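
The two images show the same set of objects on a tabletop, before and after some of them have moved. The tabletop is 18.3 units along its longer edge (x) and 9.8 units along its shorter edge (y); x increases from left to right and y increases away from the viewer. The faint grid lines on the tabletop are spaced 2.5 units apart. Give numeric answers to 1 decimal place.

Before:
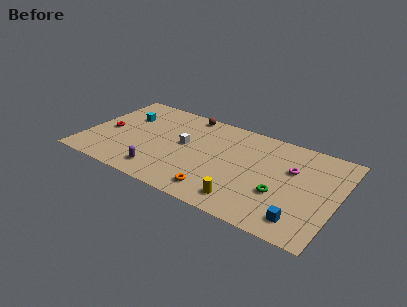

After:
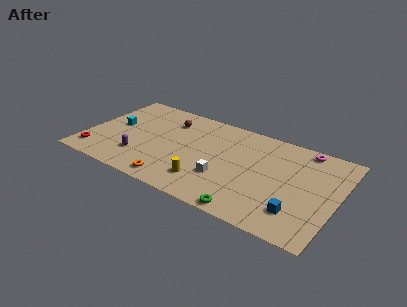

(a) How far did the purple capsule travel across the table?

1.9

The purple capsule was near (5.9, 1.7) before and (4.2, 2.6) after, so it travelled √(1.7² + 0.9²) ≈ 1.9 units.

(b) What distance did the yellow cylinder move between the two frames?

3.0

The yellow cylinder moved from about (12.1, 1.6) to (9.2, 2.2), a distance of √(2.9² + 0.6²) ≈ 3.0.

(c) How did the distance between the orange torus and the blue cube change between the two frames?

+2.9

Before: roughly 6.0 units apart; after: 8.9. That's 2.9 units further apart.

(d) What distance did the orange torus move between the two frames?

3.1

The orange torus was near (10.1, 1.6) before and (7.0, 1.2) after, so it travelled √(3.1² + 0.4²) ≈ 3.1 units.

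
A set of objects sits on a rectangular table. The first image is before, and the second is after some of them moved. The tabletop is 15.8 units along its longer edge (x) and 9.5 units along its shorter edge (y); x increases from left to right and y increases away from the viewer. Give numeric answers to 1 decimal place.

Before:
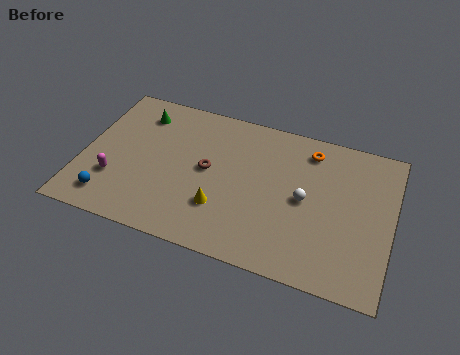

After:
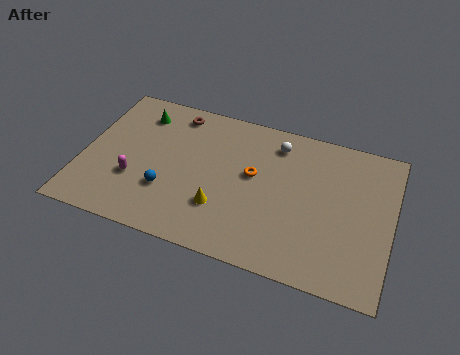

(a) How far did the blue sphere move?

3.1

The blue sphere moved from about (1.7, 1.6) to (4.5, 3.0), a distance of √(2.8² + 1.4²) ≈ 3.1.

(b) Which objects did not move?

the yellow cone and the green cone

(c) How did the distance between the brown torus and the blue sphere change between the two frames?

-0.6

Before: roughly 5.8 units apart; after: 5.2. That's 0.6 units closer together.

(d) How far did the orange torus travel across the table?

3.7

The orange torus was near (11.4, 7.9) before and (8.7, 5.4) after, so it travelled √(2.7² + 2.5²) ≈ 3.7 units.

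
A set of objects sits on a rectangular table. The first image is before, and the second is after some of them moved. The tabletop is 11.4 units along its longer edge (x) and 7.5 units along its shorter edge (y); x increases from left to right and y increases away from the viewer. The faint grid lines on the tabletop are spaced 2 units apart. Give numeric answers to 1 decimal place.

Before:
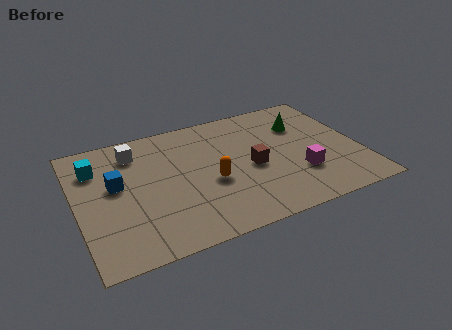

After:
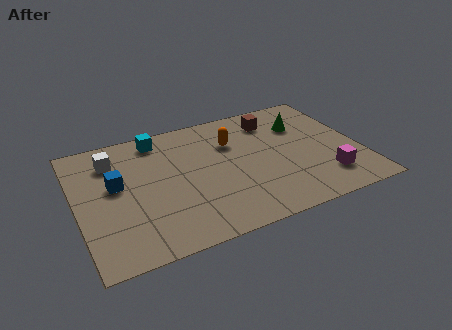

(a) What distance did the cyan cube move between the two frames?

2.8

From (0.9, 5.6) to (3.5, 6.5), the cyan cube covered √(2.6² + 0.9²) ≈ 2.8 units.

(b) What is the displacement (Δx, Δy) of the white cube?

(-0.9, -0.2)

The white cube was at about (2.5, 6.0) and moved to about (1.6, 5.8).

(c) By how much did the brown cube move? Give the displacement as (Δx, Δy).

(1.2, 2.6)

From the two frames, the brown cube sits at roughly (7.0, 3.4) before and (8.2, 6.0) after.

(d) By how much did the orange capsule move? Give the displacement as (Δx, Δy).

(1.1, 2.1)

The orange capsule was at about (5.3, 3.1) and moved to about (6.4, 5.2).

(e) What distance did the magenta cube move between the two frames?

1.2

The magenta cube moved from about (8.8, 2.3) to (9.8, 1.7), a distance of √(1.0² + 0.6²) ≈ 1.2.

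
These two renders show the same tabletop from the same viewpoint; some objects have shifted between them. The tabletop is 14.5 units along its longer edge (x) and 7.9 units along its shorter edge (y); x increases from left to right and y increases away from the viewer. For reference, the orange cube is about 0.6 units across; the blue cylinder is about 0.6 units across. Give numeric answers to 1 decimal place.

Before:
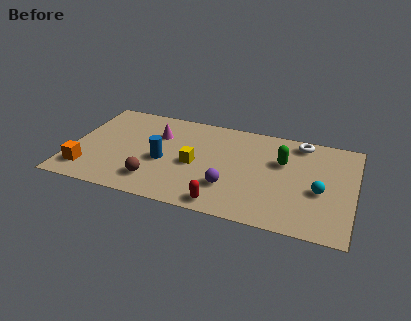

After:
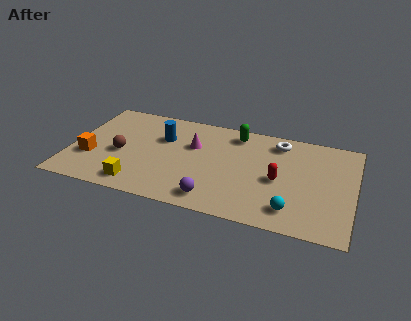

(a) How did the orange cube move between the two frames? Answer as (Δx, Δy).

(0.1, 1.1)

From the two frames, the orange cube sits at roughly (1.0, 1.6) before and (1.1, 2.7) after.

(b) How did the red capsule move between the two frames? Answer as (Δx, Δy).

(2.6, 2.7)

From the two frames, the red capsule sits at roughly (8.1, 0.9) before and (10.7, 3.6) after.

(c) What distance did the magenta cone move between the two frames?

1.9

The magenta cone was near (4.3, 5.5) before and (6.2, 5.1) after, so it travelled √(1.9² + 0.4²) ≈ 1.9 units.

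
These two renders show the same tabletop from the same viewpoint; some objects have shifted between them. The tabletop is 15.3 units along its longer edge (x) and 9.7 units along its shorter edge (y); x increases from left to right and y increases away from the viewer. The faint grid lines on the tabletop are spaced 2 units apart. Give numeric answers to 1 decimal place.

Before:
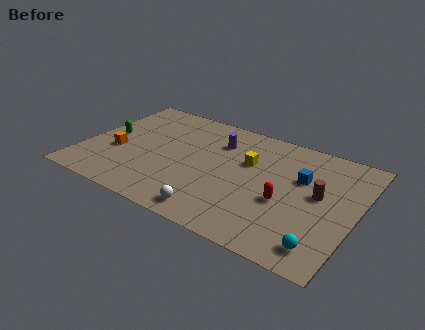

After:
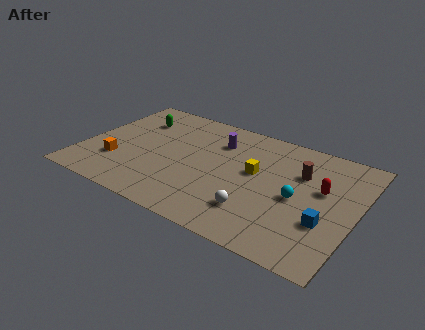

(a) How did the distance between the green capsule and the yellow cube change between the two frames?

-0.6

They were about 8.0 units apart before and 7.4 after — 0.6 units closer together.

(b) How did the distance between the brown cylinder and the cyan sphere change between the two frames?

-1.8

The distance was about 3.9 in the first image and 2.1 in the second, so they moved 1.8 units closer together.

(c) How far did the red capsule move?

2.6

The red capsule moved from about (11.5, 3.9) to (13.3, 5.8), a distance of √(1.8² + 1.9²) ≈ 2.6.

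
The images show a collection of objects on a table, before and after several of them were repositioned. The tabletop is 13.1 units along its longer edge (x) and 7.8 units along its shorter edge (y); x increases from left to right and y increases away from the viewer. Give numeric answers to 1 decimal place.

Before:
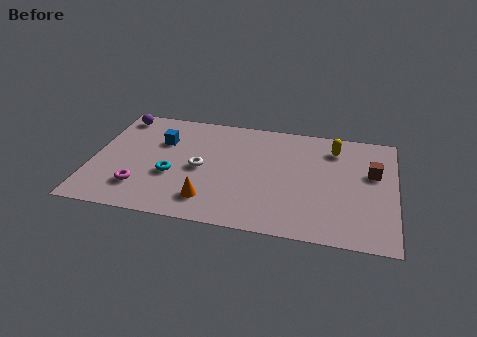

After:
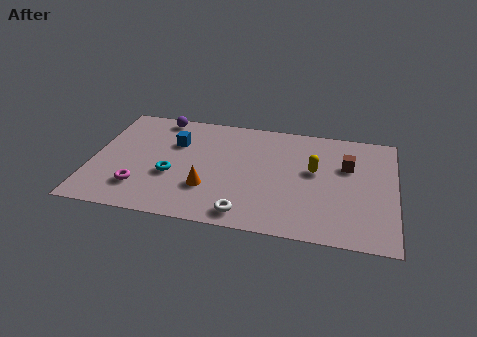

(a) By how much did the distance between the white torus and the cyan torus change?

+2.5

The distance was about 1.4 in the first image and 3.9 in the second, so they moved 2.5 units further apart.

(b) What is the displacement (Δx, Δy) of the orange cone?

(-0.1, 0.8)

From the two frames, the orange cone sits at roughly (5.2, 1.6) before and (5.1, 2.4) after.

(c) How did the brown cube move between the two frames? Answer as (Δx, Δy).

(-1.1, 0.3)

From the two frames, the brown cube sits at roughly (12.1, 4.8) before and (11.0, 5.1) after.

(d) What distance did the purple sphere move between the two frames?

1.8

From (0.9, 6.8) to (2.7, 7.0), the purple sphere covered √(1.8² + 0.2²) ≈ 1.8 units.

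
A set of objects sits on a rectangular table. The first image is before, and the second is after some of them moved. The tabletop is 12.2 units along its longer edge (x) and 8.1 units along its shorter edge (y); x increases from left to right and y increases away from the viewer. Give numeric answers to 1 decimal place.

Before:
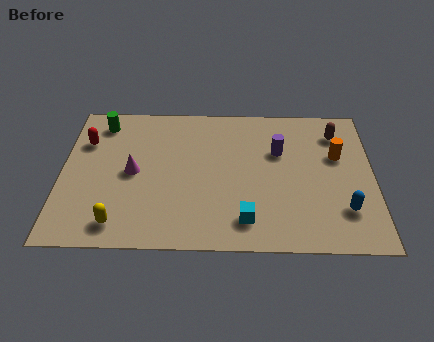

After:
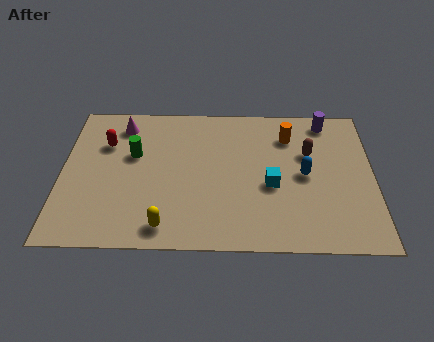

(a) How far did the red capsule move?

0.8

The red capsule moved from about (0.9, 5.7) to (1.7, 5.6), a distance of √(0.8² + 0.1²) ≈ 0.8.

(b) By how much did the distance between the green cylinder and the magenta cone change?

-1.3

Before: roughly 3.1 units apart; after: 1.8. That's 1.3 units closer together.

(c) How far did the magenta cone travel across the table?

2.7

The magenta cone moved from about (2.8, 4.0) to (2.3, 6.7), a distance of √(0.5² + 2.7²) ≈ 2.7.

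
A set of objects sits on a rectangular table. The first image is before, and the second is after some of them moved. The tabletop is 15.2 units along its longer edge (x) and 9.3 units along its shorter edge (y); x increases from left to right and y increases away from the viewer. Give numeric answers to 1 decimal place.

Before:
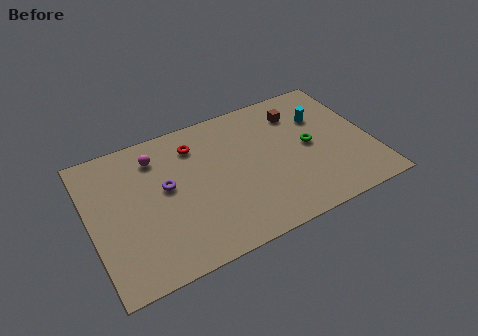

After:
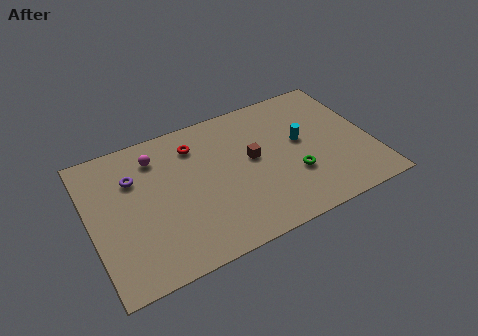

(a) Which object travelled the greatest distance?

the brown cube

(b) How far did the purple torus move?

2.1

The purple torus moved from about (4.1, 5.2) to (2.5, 6.5), a distance of √(1.6² + 1.3²) ≈ 2.1.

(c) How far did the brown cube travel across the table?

3.5

From (11.6, 7.2) to (8.8, 5.1), the brown cube covered √(2.8² + 2.1²) ≈ 3.5 units.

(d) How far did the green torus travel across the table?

1.9

The green torus was near (11.9, 4.7) before and (10.8, 3.1) after, so it travelled √(1.1² + 1.6²) ≈ 1.9 units.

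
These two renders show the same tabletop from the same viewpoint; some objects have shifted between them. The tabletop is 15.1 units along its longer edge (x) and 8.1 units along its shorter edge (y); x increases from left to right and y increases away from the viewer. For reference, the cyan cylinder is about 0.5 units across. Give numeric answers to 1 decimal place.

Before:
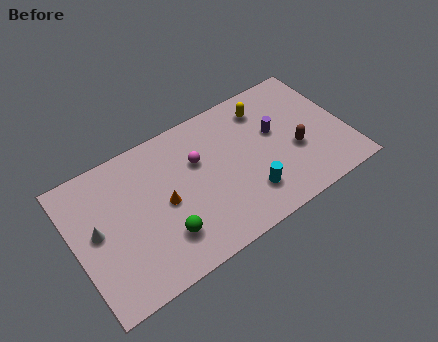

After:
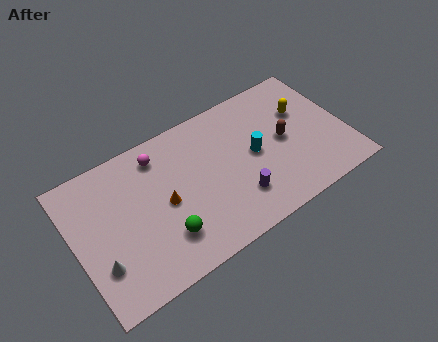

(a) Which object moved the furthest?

the purple cylinder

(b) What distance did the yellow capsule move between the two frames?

2.3

From (11.0, 6.5) to (13.0, 5.3), the yellow capsule covered √(2.0² + 1.2²) ≈ 2.3 units.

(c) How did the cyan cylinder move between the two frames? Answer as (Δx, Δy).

(0.7, 2.1)

The cyan cylinder started near (9.3, 2.0) and ended near (10.0, 4.1).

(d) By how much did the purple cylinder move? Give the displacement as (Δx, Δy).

(-2.6, -2.7)

From the two frames, the purple cylinder sits at roughly (11.3, 4.8) before and (8.7, 2.1) after.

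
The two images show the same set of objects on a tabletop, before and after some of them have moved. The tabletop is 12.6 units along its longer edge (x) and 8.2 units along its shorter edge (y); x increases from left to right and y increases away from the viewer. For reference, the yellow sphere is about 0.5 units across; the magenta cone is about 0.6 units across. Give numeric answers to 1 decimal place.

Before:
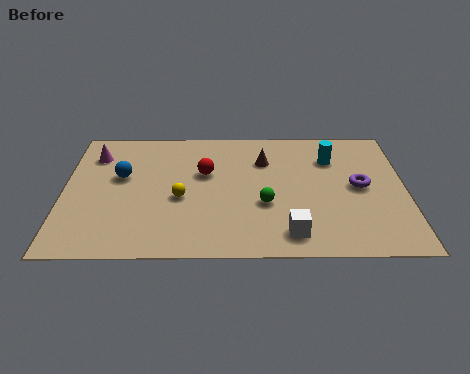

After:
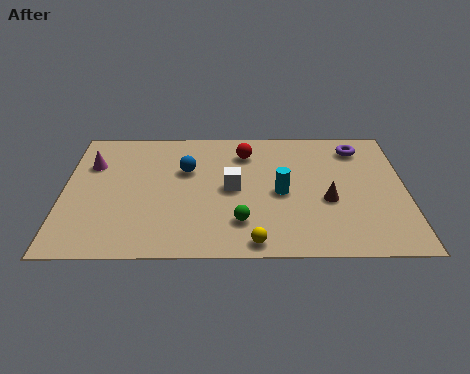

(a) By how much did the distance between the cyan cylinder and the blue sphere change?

-4.1

They were about 7.9 units apart before and 3.8 after — 4.1 units closer together.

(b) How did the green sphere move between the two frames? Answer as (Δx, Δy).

(-0.9, -1.1)

The green sphere started near (7.4, 3.1) and ended near (6.5, 2.0).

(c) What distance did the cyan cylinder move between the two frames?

2.9

From (9.9, 6.0) to (8.0, 3.8), the cyan cylinder covered √(1.9² + 2.2²) ≈ 2.9 units.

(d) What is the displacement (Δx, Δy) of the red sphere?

(1.5, 1.3)

From the two frames, the red sphere sits at roughly (5.2, 5.1) before and (6.7, 6.4) after.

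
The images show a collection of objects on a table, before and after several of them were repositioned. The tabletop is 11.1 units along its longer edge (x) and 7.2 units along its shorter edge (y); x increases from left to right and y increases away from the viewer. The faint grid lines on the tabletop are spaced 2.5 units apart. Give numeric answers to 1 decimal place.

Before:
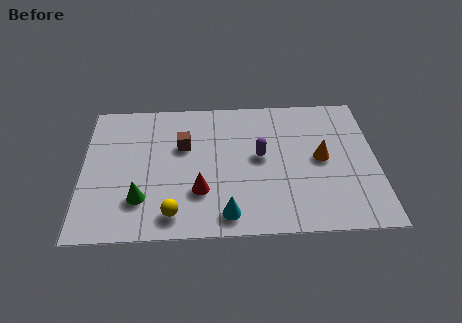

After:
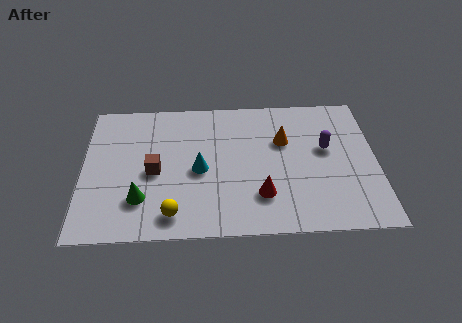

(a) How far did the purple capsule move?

2.5

From (6.7, 3.9) to (9.2, 4.2), the purple capsule covered √(2.5² + 0.3²) ≈ 2.5 units.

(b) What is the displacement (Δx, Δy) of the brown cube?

(-1.1, -1.3)

The brown cube started near (3.8, 4.6) and ended near (2.7, 3.3).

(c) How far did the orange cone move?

1.7

From (9.0, 3.7) to (7.6, 4.7), the orange cone covered √(1.4² + 1.0²) ≈ 1.7 units.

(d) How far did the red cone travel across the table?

2.3

The red cone moved from about (4.4, 2.2) to (6.7, 1.9), a distance of √(2.3² + 0.3²) ≈ 2.3.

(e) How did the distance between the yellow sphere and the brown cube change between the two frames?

-1.2

They were about 3.5 units apart before and 2.3 after — 1.2 units closer together.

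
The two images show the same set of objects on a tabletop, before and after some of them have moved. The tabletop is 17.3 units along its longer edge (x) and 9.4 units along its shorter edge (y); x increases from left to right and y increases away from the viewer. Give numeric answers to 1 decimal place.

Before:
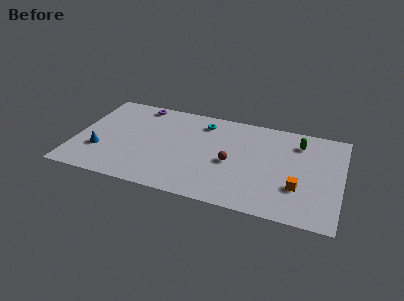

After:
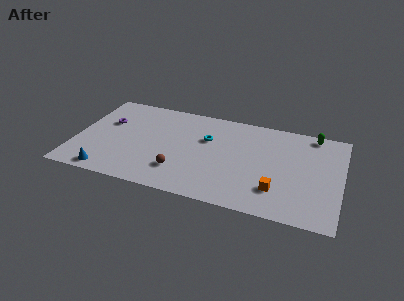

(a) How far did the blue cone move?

2.1

The blue cone was near (1.7, 3.0) before and (2.4, 1.0) after, so it travelled √(0.7² + 2.0²) ≈ 2.1 units.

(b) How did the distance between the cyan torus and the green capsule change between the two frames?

+0.9

The distance was about 6.3 in the first image and 7.2 in the second, so they moved 0.9 units further apart.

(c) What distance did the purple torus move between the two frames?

3.1

From (3.8, 8.4) to (1.9, 6.0), the purple torus covered √(1.9² + 2.4²) ≈ 3.1 units.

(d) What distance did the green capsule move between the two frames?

1.4

From (14.4, 7.4) to (15.3, 8.5), the green capsule covered √(0.9² + 1.1²) ≈ 1.4 units.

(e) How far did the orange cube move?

1.4

The orange cube was near (14.6, 3.0) before and (13.3, 2.4) after, so it travelled √(1.3² + 0.6²) ≈ 1.4 units.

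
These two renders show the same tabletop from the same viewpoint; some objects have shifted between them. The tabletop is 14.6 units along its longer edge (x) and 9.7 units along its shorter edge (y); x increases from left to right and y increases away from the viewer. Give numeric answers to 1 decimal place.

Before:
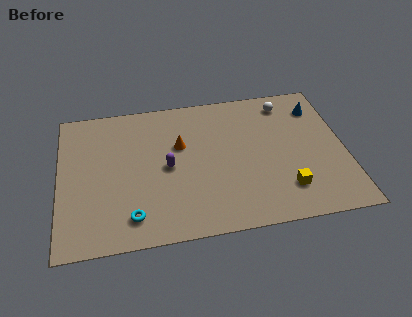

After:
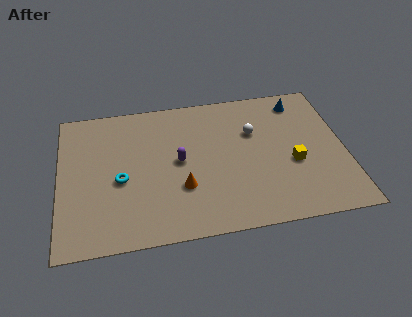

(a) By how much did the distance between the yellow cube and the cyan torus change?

+1.0

The distance was about 7.8 in the first image and 8.8 in the second, so they moved 1.0 units further apart.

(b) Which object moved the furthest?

the orange cone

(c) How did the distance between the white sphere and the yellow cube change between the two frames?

-2.9

They were about 6.0 units apart before and 3.1 after — 2.9 units closer together.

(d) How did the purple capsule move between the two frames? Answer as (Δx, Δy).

(0.6, 0.3)

From the two frames, the purple capsule sits at roughly (5.5, 4.7) before and (6.1, 5.0) after.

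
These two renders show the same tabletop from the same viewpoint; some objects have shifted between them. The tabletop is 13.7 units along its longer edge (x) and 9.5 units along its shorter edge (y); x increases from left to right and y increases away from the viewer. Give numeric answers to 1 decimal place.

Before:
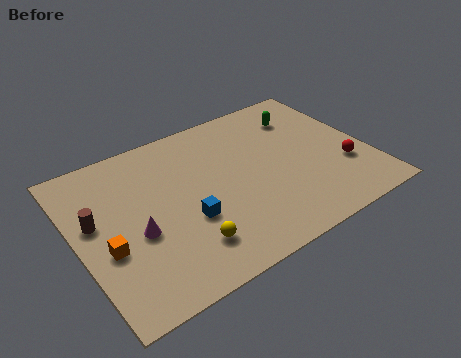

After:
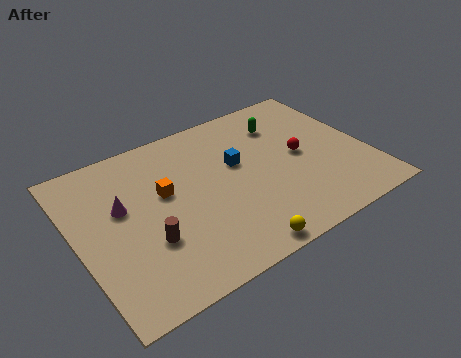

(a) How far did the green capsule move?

1.0

The green capsule was near (11.2, 7.3) before and (10.2, 7.2) after, so it travelled √(1.0² + 0.1²) ≈ 1.0 units.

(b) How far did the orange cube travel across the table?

3.6

The orange cube moved from about (1.2, 3.7) to (4.2, 5.6), a distance of √(3.0² + 1.9²) ≈ 3.6.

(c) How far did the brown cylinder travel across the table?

3.1

The brown cylinder moved from about (0.9, 5.5) to (3.0, 3.2), a distance of √(2.1² + 2.3²) ≈ 3.1.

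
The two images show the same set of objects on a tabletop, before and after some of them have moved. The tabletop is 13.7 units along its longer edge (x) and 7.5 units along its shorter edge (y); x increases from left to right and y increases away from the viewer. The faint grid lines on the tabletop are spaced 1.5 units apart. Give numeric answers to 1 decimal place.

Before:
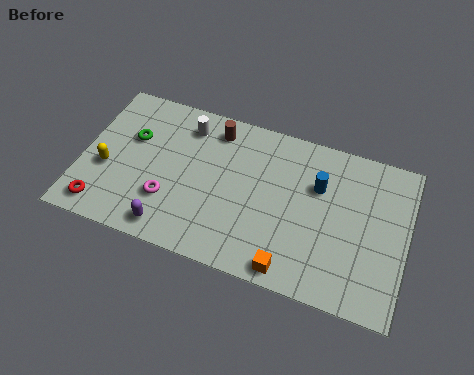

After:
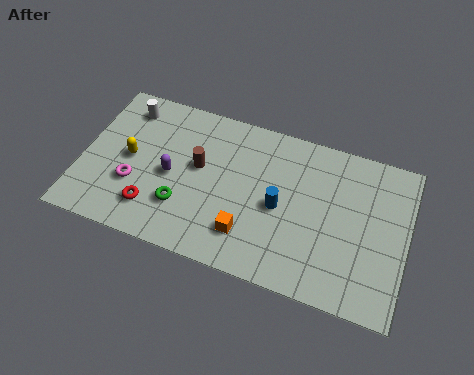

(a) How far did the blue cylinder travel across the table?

2.1

The blue cylinder was near (9.9, 5.0) before and (8.4, 3.5) after, so it travelled √(1.5² + 1.5²) ≈ 2.1 units.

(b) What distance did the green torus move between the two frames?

3.5

From (2.0, 4.8) to (4.4, 2.2), the green torus covered √(2.4² + 2.6²) ≈ 3.5 units.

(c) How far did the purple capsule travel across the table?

2.5

The purple capsule moved from about (4.0, 1.0) to (3.8, 3.5), a distance of √(0.2² + 2.5²) ≈ 2.5.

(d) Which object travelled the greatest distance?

the green torus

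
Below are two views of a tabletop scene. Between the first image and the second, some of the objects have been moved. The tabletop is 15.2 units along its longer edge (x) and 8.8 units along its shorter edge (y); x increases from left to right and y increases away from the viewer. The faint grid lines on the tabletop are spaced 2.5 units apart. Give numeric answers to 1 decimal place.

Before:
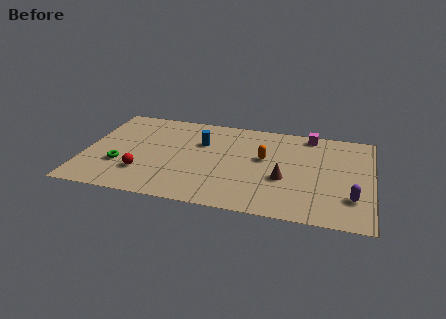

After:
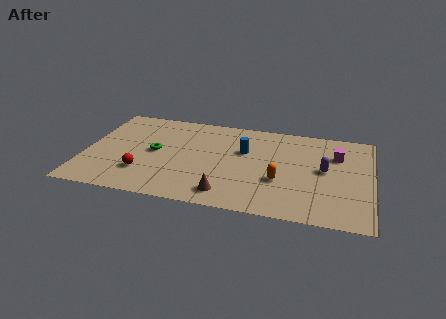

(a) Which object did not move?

the red sphere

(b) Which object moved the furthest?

the brown cone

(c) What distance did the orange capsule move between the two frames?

2.1

From (9.5, 5.1) to (10.4, 3.2), the orange capsule covered √(0.9² + 1.9²) ≈ 2.1 units.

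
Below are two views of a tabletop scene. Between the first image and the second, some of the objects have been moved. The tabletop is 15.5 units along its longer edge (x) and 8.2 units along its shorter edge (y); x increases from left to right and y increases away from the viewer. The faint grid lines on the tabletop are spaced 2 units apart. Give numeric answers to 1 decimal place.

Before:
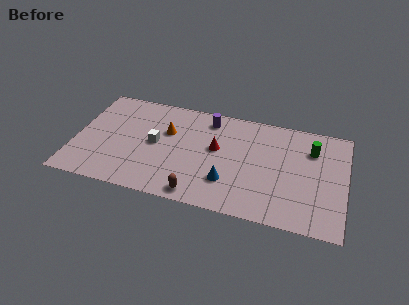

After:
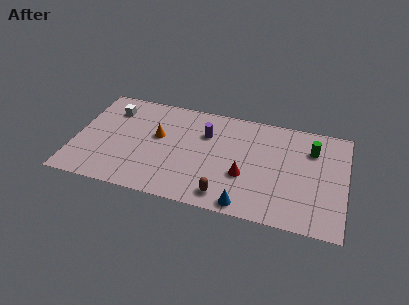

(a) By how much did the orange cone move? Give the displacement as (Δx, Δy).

(-0.5, -0.5)

The orange cone started near (5.2, 5.3) and ended near (4.7, 4.8).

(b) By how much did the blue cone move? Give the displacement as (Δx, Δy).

(1.1, -1.5)

From the two frames, the blue cone sits at roughly (8.9, 2.3) before and (10.0, 0.8) after.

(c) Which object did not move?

the green cylinder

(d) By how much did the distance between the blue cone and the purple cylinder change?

+0.7

Before: roughly 4.8 units apart; after: 5.5. That's 0.7 units further apart.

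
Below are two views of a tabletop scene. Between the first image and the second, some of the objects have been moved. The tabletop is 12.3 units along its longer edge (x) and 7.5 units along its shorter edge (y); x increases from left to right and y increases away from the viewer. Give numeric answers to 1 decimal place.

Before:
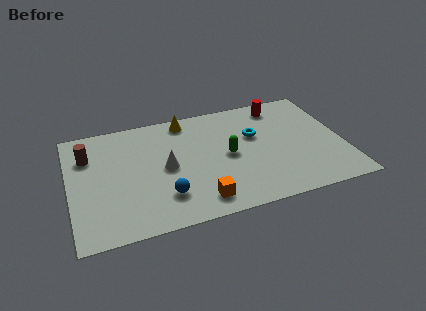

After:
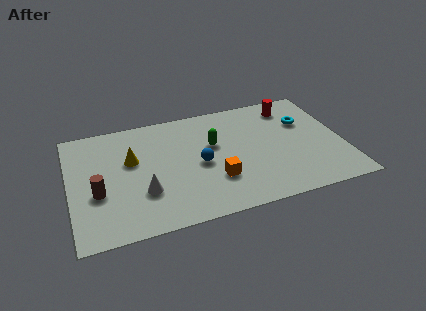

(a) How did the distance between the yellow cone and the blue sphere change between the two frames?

-1.7

They were about 4.9 units apart before and 3.2 after — 1.7 units closer together.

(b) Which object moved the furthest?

the yellow cone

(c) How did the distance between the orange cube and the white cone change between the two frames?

+0.4

They were about 2.8 units apart before and 3.2 after — 0.4 units further apart.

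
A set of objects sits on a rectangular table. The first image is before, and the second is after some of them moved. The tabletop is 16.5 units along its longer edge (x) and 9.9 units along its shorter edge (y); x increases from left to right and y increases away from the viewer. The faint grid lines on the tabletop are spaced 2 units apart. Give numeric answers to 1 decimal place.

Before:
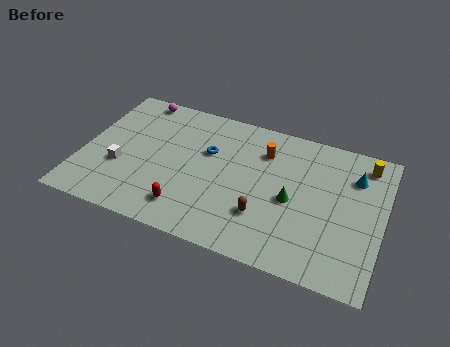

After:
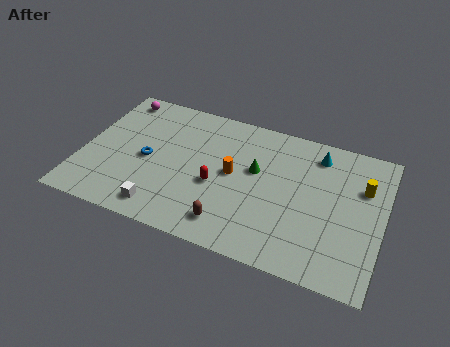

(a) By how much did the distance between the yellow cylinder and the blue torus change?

+3.1

The distance was about 8.8 in the first image and 11.9 in the second, so they moved 3.1 units further apart.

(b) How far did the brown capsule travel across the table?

2.1

The brown capsule was near (10.2, 2.9) before and (8.5, 1.7) after, so it travelled √(1.7² + 1.2²) ≈ 2.1 units.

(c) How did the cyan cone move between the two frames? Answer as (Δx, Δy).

(-2.1, 0.9)

From the two frames, the cyan cone sits at roughly (14.8, 7.3) before and (12.7, 8.2) after.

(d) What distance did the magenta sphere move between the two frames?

1.1

The magenta sphere moved from about (2.5, 9.0) to (1.4, 8.7), a distance of √(1.1² + 0.3²) ≈ 1.1.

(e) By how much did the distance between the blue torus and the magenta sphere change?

-0.4

They were about 5.1 units apart before and 4.7 after — 0.4 units closer together.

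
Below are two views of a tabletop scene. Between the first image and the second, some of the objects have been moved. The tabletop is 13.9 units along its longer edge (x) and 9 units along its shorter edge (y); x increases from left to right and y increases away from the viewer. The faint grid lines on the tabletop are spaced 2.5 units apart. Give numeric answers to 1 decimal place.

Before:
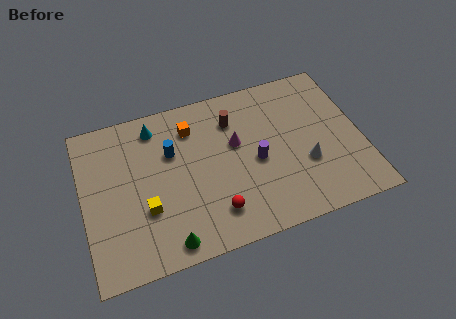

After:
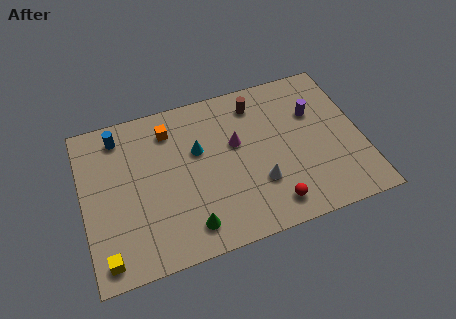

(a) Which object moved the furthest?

the purple cylinder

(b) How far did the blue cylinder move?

3.0

From (4.5, 5.9) to (2.0, 7.6), the blue cylinder covered √(2.5² + 1.7²) ≈ 3.0 units.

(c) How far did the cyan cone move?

2.8

The cyan cone moved from about (3.8, 7.6) to (5.8, 5.6), a distance of √(2.0² + 2.0²) ≈ 2.8.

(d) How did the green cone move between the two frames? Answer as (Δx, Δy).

(1.1, 0.5)

From the two frames, the green cone sits at roughly (3.9, 1.0) before and (5.0, 1.5) after.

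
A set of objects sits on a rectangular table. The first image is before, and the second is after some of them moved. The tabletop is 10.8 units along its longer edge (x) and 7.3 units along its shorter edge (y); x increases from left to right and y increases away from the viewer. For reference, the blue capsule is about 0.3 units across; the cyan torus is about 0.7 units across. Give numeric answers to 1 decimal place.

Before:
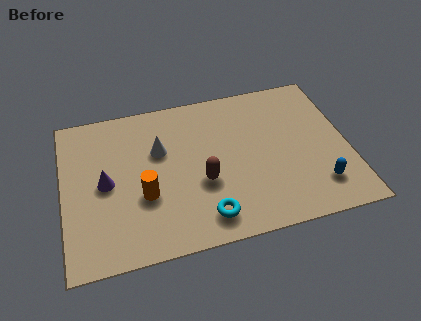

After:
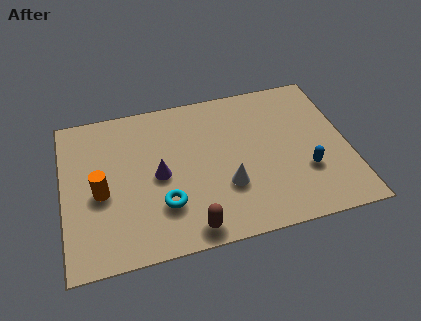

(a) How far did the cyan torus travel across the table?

1.7

The cyan torus moved from about (5.2, 1.2) to (3.7, 2.1), a distance of √(1.5² + 0.9²) ≈ 1.7.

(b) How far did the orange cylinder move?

1.7

The orange cylinder was near (3.0, 2.7) before and (1.4, 3.2) after, so it travelled √(1.6² + 0.5²) ≈ 1.7 units.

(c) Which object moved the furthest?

the white cone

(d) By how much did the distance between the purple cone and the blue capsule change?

-2.5

Before: roughly 8.1 units apart; after: 5.6. That's 2.5 units closer together.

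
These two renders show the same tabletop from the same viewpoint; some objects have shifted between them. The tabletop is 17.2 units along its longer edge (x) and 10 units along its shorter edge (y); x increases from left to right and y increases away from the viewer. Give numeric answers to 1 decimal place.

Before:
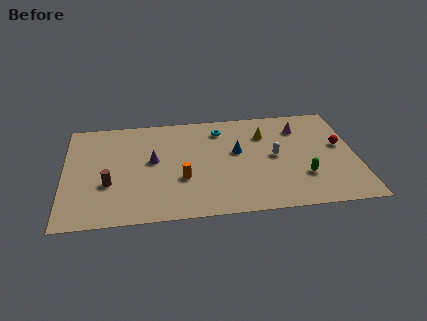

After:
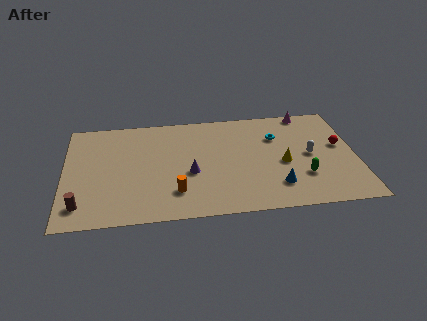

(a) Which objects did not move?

the red sphere and the green capsule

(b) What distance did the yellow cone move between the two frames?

3.1

The yellow cone was near (11.9, 7.3) before and (12.9, 4.4) after, so it travelled √(1.0² + 2.9²) ≈ 3.1 units.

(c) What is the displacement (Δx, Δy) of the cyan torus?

(3.3, -1.1)

From the two frames, the cyan torus sits at roughly (9.3, 8.1) before and (12.6, 7.0) after.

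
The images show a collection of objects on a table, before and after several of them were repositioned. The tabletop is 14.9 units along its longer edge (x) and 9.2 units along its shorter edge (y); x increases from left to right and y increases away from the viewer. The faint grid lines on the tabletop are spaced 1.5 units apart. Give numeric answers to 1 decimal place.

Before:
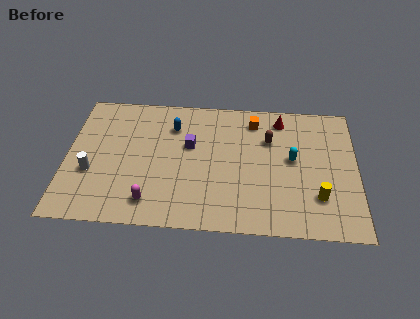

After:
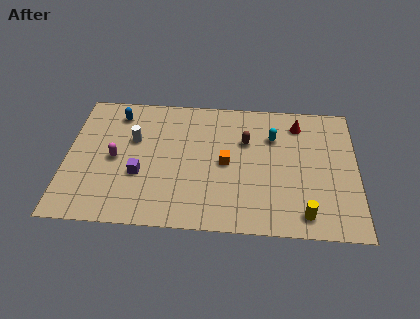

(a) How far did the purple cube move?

3.3

The purple cube moved from about (6.3, 5.6) to (3.8, 3.4), a distance of √(2.5² + 2.2²) ≈ 3.3.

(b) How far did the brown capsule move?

1.2

The brown capsule moved from about (10.4, 6.3) to (9.2, 6.1), a distance of √(1.2² + 0.2²) ≈ 1.2.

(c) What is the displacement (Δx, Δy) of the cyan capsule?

(-1.0, 1.5)

From the two frames, the cyan capsule sits at roughly (11.6, 5.0) before and (10.6, 6.5) after.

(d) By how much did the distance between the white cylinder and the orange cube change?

-4.3

The distance was about 9.3 in the first image and 5.0 in the second, so they moved 4.3 units closer together.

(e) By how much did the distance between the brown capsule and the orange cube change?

+0.4

Before: roughly 1.5 units apart; after: 1.9. That's 0.4 units further apart.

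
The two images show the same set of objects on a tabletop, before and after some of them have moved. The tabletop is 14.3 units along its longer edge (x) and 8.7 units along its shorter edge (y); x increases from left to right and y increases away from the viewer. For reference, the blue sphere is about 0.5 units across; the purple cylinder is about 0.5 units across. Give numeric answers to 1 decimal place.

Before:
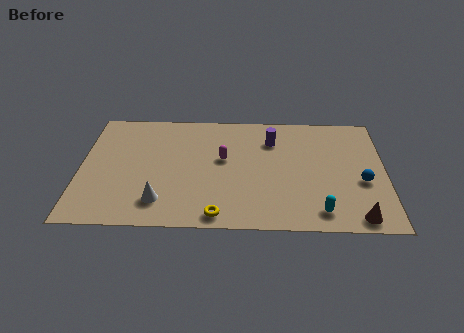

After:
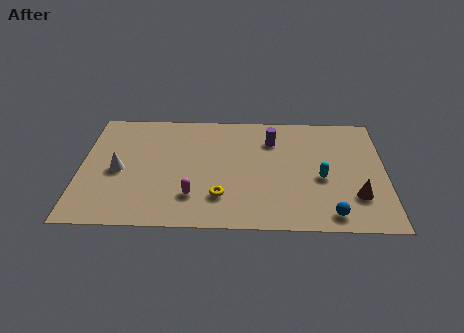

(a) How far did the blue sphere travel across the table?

2.8

From (13.2, 3.5) to (11.7, 1.1), the blue sphere covered √(1.5² + 2.4²) ≈ 2.8 units.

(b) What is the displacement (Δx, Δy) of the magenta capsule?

(-1.4, -2.8)

The magenta capsule started near (6.7, 5.0) and ended near (5.3, 2.2).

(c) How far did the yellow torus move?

1.3

From (6.5, 0.9) to (6.6, 2.2), the yellow torus covered √(0.1² + 1.3²) ≈ 1.3 units.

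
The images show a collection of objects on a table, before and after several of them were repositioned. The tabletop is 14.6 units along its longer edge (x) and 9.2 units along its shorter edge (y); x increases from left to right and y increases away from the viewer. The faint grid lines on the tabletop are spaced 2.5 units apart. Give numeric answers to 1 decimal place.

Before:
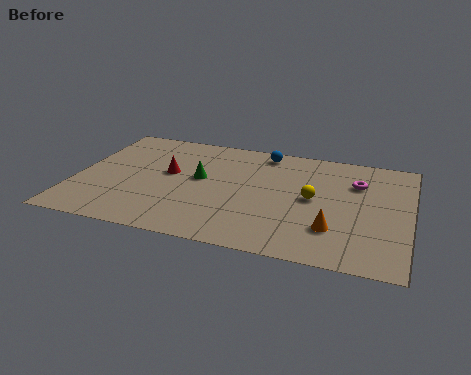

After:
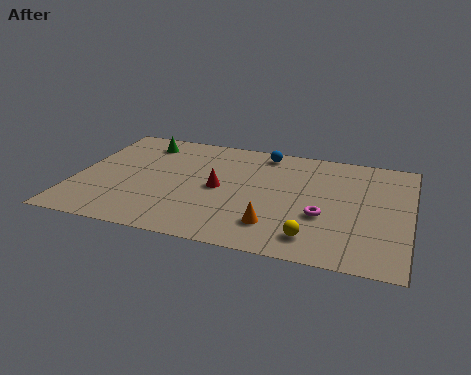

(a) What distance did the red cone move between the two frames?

2.4

From (4.0, 5.2) to (6.3, 4.5), the red cone covered √(2.3² + 0.7²) ≈ 2.4 units.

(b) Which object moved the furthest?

the green cone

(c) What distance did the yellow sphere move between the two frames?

3.1

From (10.4, 4.7) to (10.6, 1.6), the yellow sphere covered √(0.2² + 3.1²) ≈ 3.1 units.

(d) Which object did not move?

the blue sphere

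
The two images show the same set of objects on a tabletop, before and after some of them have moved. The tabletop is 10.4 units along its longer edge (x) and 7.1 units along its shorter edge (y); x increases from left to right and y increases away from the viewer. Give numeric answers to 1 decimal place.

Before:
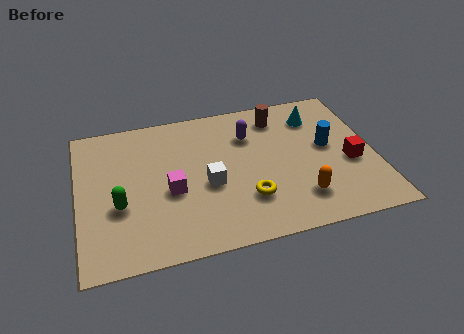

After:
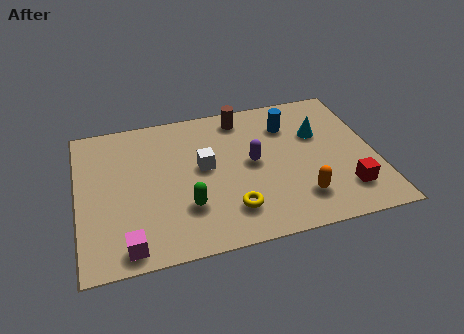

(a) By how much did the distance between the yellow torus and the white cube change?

+0.8

Before: roughly 1.6 units apart; after: 2.4. That's 0.8 units further apart.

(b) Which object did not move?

the orange capsule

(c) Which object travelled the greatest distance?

the magenta cube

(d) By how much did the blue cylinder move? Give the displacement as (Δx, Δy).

(-1.3, 1.4)

From the two frames, the blue cylinder sits at roughly (8.8, 3.9) before and (7.5, 5.3) after.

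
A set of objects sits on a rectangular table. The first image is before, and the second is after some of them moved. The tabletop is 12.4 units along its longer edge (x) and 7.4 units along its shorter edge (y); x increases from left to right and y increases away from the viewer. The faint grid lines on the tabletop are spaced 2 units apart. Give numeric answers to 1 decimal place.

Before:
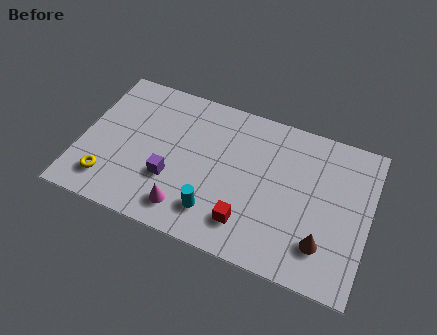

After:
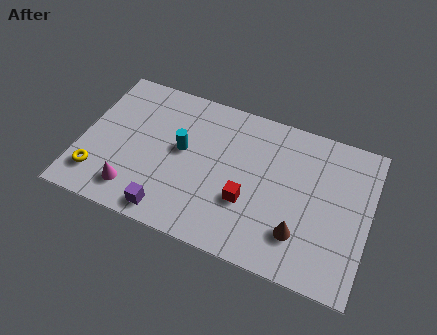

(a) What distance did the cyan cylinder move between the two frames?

3.0

From (6.0, 1.6) to (4.3, 4.1), the cyan cylinder covered √(1.7² + 2.5²) ≈ 3.0 units.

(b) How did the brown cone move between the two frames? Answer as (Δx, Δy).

(-1.0, 0.1)

From the two frames, the brown cone sits at roughly (10.6, 1.8) before and (9.6, 1.9) after.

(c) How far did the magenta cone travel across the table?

2.3

From (4.8, 1.3) to (2.5, 1.4), the magenta cone covered √(2.3² + 0.1²) ≈ 2.3 units.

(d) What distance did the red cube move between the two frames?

1.0

The red cube moved from about (7.4, 1.6) to (7.3, 2.6), a distance of √(0.1² + 1.0²) ≈ 1.0.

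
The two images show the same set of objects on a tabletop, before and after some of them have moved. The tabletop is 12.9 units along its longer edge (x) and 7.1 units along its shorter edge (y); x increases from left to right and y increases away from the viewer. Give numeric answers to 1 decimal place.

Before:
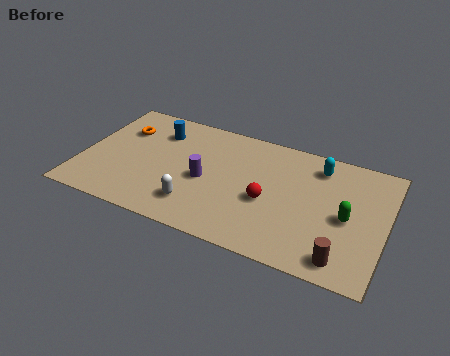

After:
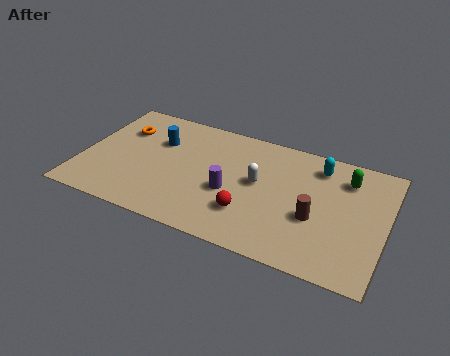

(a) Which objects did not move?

the cyan capsule and the orange torus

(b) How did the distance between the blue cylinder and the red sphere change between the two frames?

-0.5

Before: roughly 5.5 units apart; after: 5.0. That's 0.5 units closer together.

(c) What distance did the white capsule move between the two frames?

3.3

The white capsule moved from about (5.1, 1.6) to (7.5, 3.9), a distance of √(2.4² + 2.3²) ≈ 3.3.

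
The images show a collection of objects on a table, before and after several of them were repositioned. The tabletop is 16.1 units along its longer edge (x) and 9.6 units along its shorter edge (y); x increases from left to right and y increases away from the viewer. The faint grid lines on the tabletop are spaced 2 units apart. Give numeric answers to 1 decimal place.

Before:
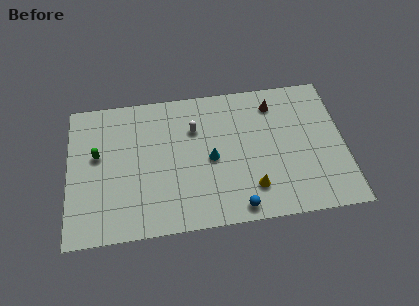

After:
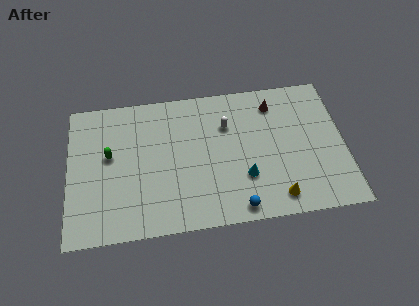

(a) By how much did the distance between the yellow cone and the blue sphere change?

+0.8

The distance was about 1.5 in the first image and 2.3 in the second, so they moved 0.8 units further apart.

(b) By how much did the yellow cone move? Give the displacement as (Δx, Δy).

(1.4, -0.8)

The yellow cone started near (10.6, 2.2) and ended near (12.0, 1.4).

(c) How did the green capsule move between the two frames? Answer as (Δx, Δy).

(0.7, -0.1)

The green capsule started near (1.7, 5.6) and ended near (2.4, 5.5).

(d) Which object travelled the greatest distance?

the cyan cone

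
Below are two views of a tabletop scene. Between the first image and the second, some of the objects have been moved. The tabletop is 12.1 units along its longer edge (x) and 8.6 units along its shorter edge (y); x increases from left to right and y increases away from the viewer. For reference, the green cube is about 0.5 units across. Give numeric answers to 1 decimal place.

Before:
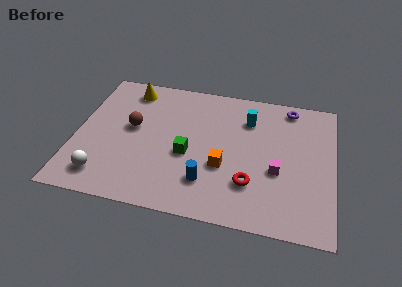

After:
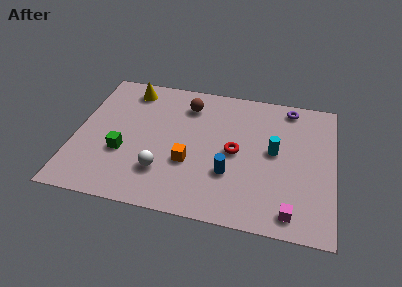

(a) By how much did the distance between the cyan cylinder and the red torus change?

-2.2

They were about 4.0 units apart before and 1.8 after — 2.2 units closer together.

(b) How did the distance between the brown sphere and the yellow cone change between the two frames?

+0.3

Before: roughly 2.5 units apart; after: 2.8. That's 0.3 units further apart.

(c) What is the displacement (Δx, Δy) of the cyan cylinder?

(1.3, -1.8)

From the two frames, the cyan cylinder sits at roughly (8.0, 6.4) before and (9.3, 4.6) after.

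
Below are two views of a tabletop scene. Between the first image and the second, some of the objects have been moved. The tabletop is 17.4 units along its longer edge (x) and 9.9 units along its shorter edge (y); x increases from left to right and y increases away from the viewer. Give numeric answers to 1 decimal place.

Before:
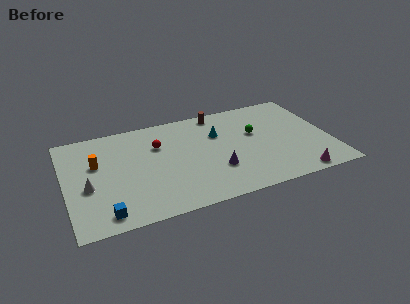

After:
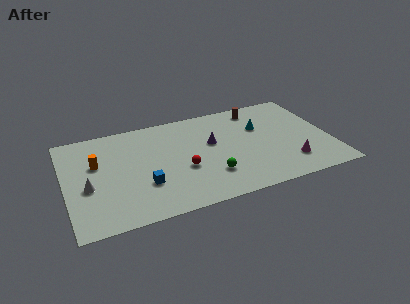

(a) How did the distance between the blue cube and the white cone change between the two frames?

+0.8

They were about 2.9 units apart before and 3.7 after — 0.8 units further apart.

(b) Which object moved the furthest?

the green sphere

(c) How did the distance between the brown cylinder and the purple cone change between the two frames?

-1.6

Before: roughly 5.8 units apart; after: 4.2. That's 1.6 units closer together.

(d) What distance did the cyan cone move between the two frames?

2.8

From (10.2, 6.7) to (13.0, 6.5), the cyan cone covered √(2.8² + 0.2²) ≈ 2.8 units.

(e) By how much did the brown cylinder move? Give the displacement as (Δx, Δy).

(2.6, -0.4)

From the two frames, the brown cylinder sits at roughly (10.4, 8.9) before and (13.0, 8.5) after.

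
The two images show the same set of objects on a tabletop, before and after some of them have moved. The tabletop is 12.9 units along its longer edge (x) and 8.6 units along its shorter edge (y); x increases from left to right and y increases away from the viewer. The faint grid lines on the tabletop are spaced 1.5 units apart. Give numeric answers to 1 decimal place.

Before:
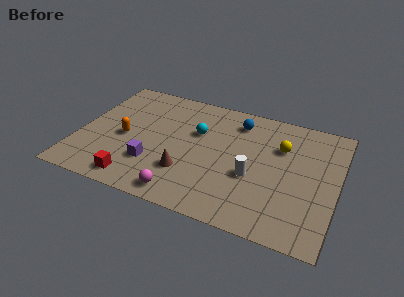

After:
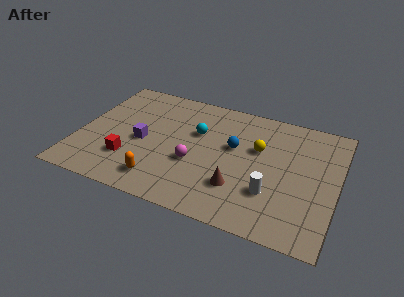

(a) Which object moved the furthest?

the orange capsule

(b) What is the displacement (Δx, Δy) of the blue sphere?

(0.0, -1.9)

From the two frames, the blue sphere sits at roughly (7.7, 7.0) before and (7.7, 5.1) after.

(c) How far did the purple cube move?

1.6

The purple cube moved from about (3.9, 2.5) to (3.2, 3.9), a distance of √(0.7² + 1.4²) ≈ 1.6.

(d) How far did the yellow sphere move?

1.2

From (10.0, 5.9) to (8.9, 5.4), the yellow sphere covered √(1.1² + 0.5²) ≈ 1.2 units.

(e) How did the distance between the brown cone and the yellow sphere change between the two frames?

-2.5

The distance was about 5.6 in the first image and 3.1 in the second, so they moved 2.5 units closer together.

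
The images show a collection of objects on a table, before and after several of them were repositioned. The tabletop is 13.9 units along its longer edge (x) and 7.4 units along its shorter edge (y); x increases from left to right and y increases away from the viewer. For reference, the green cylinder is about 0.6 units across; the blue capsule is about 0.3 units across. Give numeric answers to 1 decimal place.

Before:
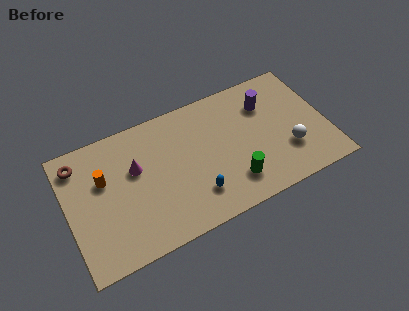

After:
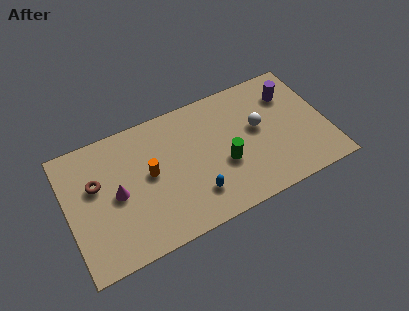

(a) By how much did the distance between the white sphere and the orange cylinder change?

-4.1

The distance was about 10.0 in the first image and 5.9 in the second, so they moved 4.1 units closer together.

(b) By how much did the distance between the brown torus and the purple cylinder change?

+0.5

The distance was about 10.1 in the first image and 10.6 in the second, so they moved 0.5 units further apart.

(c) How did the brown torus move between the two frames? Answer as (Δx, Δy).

(0.8, -1.5)

From the two frames, the brown torus sits at roughly (0.8, 6.1) before and (1.6, 4.6) after.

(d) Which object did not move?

the blue capsule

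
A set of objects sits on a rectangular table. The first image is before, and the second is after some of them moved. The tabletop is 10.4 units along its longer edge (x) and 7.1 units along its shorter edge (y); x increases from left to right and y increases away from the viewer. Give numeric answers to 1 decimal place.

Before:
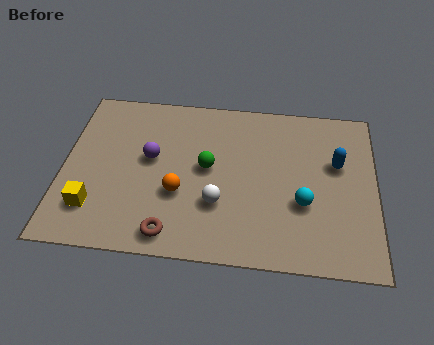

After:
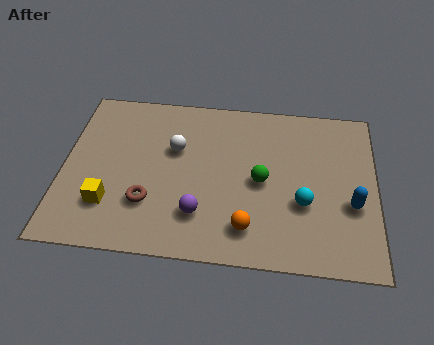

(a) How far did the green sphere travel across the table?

1.8

From (4.8, 3.8) to (6.6, 3.4), the green sphere covered √(1.8² + 0.4²) ≈ 1.8 units.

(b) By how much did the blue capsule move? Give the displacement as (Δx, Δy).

(0.5, -1.7)

From the two frames, the blue capsule sits at roughly (9.1, 4.4) before and (9.6, 2.7) after.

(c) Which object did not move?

the cyan sphere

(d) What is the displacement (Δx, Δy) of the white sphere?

(-1.5, 2.2)

The white sphere started near (5.2, 2.3) and ended near (3.7, 4.5).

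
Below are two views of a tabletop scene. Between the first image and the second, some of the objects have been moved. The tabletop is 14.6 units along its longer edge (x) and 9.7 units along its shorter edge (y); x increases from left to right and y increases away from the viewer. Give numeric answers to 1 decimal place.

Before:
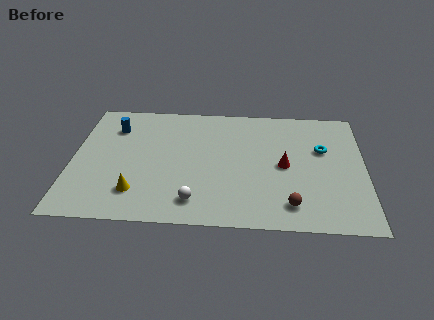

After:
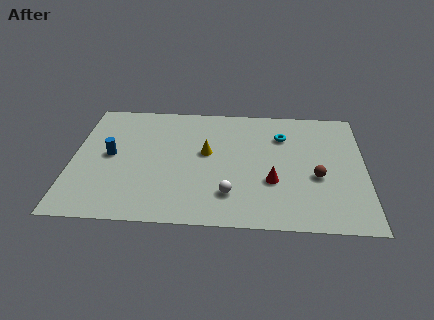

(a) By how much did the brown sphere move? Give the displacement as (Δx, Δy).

(1.3, 2.2)

The brown sphere was at about (10.9, 1.7) and moved to about (12.2, 3.9).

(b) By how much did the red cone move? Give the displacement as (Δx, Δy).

(-0.6, -1.3)

From the two frames, the red cone sits at roughly (10.6, 4.7) before and (10.0, 3.4) after.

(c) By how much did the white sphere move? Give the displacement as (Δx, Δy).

(1.7, 0.6)

From the two frames, the white sphere sits at roughly (6.2, 1.7) before and (7.9, 2.3) after.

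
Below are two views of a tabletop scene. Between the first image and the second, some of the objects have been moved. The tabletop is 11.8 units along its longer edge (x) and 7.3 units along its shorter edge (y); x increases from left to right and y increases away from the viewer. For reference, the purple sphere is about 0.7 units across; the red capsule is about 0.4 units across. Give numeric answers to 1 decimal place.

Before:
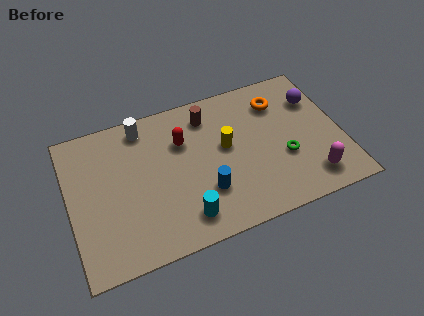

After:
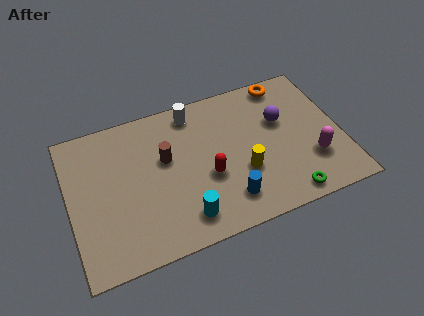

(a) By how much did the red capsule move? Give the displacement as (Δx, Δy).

(0.9, -2.1)

The red capsule was at about (5.0, 5.0) and moved to about (5.9, 2.9).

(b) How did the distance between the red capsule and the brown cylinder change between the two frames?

+0.8

They were about 1.5 units apart before and 2.3 after — 0.8 units further apart.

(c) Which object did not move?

the cyan cylinder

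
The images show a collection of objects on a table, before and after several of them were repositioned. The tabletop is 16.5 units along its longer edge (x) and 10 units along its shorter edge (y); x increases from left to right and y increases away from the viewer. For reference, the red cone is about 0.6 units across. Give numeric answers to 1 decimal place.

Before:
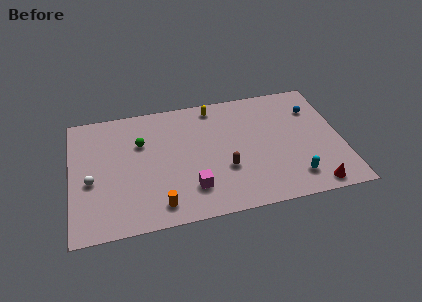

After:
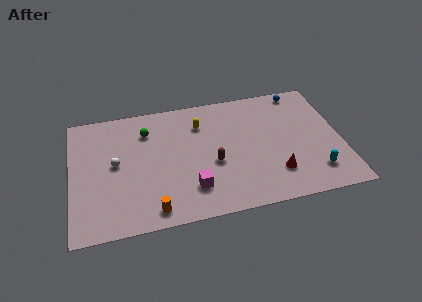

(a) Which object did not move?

the magenta cube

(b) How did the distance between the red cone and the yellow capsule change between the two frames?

-3.0

Before: roughly 9.6 units apart; after: 6.6. That's 3.0 units closer together.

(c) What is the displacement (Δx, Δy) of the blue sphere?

(-0.7, 1.7)

The blue sphere started near (15.0, 7.3) and ended near (14.3, 9.0).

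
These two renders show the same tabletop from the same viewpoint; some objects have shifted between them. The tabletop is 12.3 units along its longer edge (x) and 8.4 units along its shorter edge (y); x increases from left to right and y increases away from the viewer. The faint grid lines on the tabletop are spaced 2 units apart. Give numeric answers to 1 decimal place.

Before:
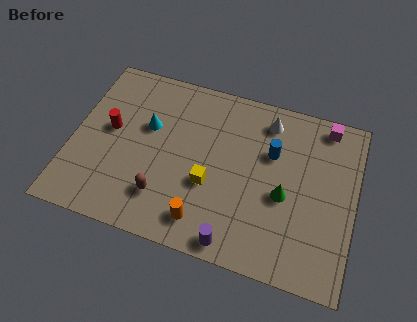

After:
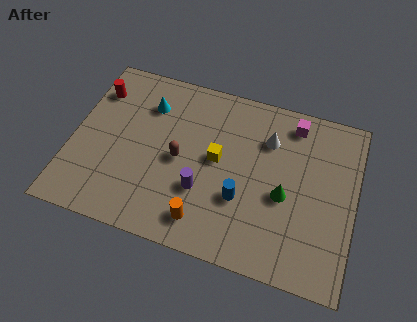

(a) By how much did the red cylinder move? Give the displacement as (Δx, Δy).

(-0.8, 1.8)

The red cylinder was at about (1.6, 4.6) and moved to about (0.8, 6.4).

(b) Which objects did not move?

the green cone and the orange cylinder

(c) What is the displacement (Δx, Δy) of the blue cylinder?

(-1.1, -2.6)

From the two frames, the blue cylinder sits at roughly (8.6, 5.5) before and (7.5, 2.9) after.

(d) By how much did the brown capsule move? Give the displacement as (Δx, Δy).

(0.5, 2.0)

From the two frames, the brown capsule sits at roughly (4.2, 2.0) before and (4.7, 4.0) after.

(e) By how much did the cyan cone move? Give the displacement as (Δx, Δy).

(-0.1, 1.1)

The cyan cone was at about (3.2, 5.2) and moved to about (3.1, 6.3).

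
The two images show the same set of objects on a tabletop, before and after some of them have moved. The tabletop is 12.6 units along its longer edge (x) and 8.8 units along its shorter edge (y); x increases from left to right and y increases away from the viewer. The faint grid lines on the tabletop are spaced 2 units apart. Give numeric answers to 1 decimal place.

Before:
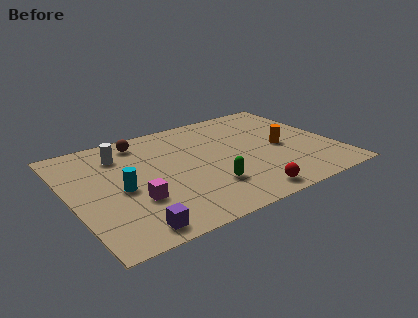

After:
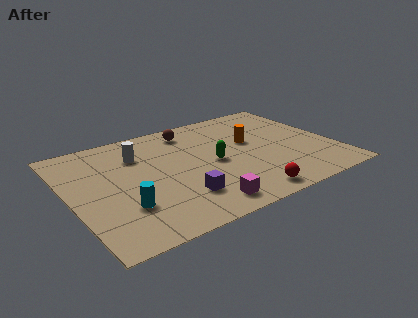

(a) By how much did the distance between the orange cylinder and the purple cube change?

-3.4

Before: roughly 8.4 units apart; after: 5.0. That's 3.4 units closer together.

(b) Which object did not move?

the red sphere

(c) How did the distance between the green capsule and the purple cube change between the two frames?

-1.3

They were about 4.1 units apart before and 2.8 after — 1.3 units closer together.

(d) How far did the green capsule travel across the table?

1.9

From (6.2, 2.4) to (6.8, 4.2), the green capsule covered √(0.6² + 1.8²) ≈ 1.9 units.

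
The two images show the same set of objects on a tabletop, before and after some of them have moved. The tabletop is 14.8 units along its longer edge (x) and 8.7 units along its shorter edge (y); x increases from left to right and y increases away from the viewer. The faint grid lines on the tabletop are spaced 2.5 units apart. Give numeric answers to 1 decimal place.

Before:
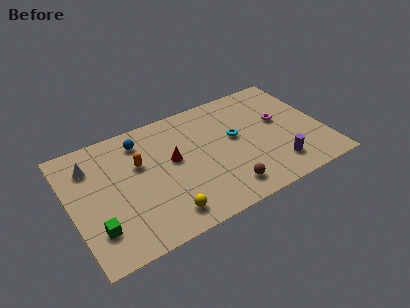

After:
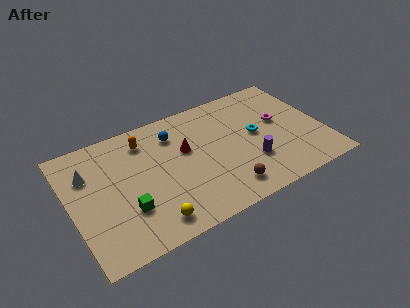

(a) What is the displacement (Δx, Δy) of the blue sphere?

(1.9, -0.4)

From the two frames, the blue sphere sits at roughly (4.4, 7.1) before and (6.3, 6.7) after.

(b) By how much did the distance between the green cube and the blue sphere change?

-0.7

The distance was about 5.9 in the first image and 5.2 in the second, so they moved 0.7 units closer together.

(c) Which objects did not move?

the magenta torus and the brown sphere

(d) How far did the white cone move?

0.5

The white cone moved from about (1.4, 6.6) to (1.2, 6.1), a distance of √(0.2² + 0.5²) ≈ 0.5.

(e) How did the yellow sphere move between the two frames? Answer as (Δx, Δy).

(-0.8, -0.1)

From the two frames, the yellow sphere sits at roughly (5.0, 1.4) before and (4.2, 1.3) after.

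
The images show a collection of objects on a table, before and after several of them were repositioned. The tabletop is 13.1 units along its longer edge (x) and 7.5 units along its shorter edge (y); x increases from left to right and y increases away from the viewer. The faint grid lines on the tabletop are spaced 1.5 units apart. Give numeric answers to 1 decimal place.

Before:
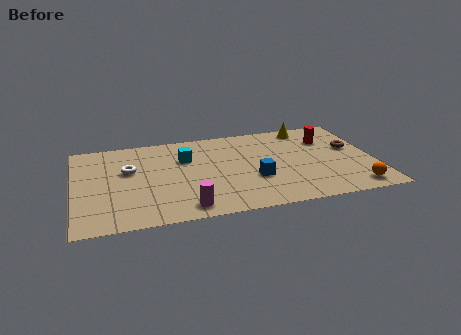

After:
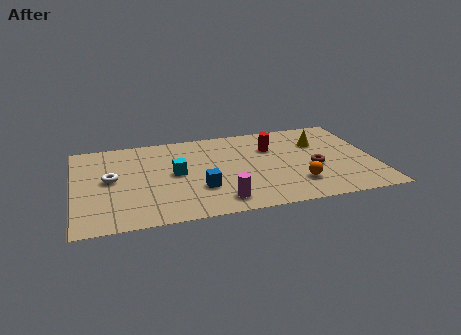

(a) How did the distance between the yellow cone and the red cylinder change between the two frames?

+0.7

The distance was about 1.4 in the first image and 2.1 in the second, so they moved 0.7 units further apart.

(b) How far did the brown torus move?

2.2

From (12.2, 4.4) to (10.4, 3.1), the brown torus covered √(1.8² + 1.3²) ≈ 2.2 units.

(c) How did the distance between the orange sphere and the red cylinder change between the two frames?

-1.1

They were about 4.5 units apart before and 3.4 after — 1.1 units closer together.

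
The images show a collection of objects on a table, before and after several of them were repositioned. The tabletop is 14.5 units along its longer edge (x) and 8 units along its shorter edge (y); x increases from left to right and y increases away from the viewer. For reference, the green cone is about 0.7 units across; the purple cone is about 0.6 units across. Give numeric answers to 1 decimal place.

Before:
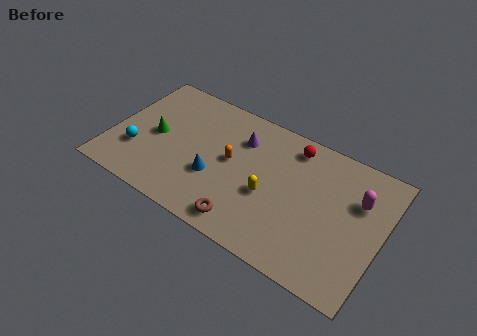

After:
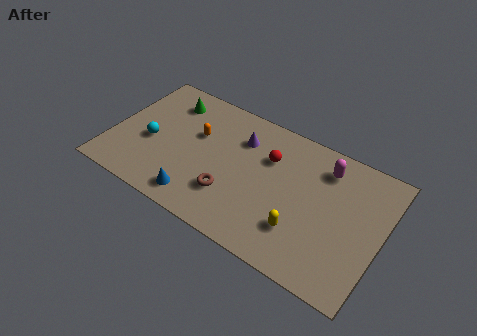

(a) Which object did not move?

the purple cone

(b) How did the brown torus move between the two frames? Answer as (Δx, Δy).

(-1.0, 1.2)

From the two frames, the brown torus sits at roughly (7.7, 1.1) before and (6.7, 2.3) after.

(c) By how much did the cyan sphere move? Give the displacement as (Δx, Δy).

(0.6, 0.9)

The cyan sphere started near (1.5, 2.5) and ended near (2.1, 3.4).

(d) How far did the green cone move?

2.5

The green cone moved from about (2.3, 3.9) to (2.6, 6.4), a distance of √(0.3² + 2.5²) ≈ 2.5.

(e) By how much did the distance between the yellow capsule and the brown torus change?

+1.4

The distance was about 2.4 in the first image and 3.8 in the second, so they moved 1.4 units further apart.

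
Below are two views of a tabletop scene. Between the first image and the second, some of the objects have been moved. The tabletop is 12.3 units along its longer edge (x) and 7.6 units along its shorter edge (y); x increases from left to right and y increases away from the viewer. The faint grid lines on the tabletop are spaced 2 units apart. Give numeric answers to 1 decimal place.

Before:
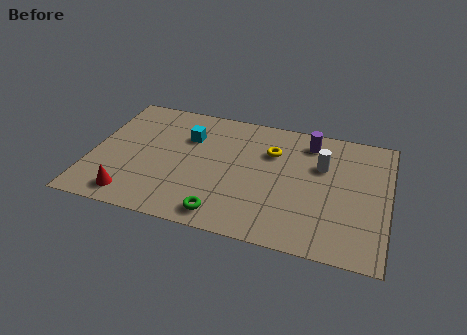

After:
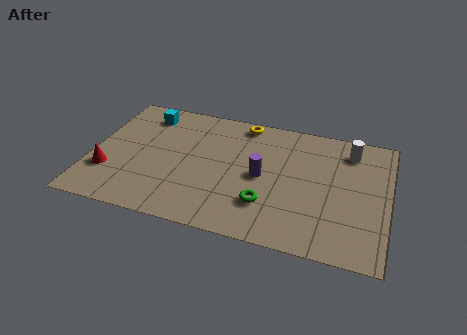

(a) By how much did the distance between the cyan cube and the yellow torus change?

+0.6

They were about 3.5 units apart before and 4.1 after — 0.6 units further apart.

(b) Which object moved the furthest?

the purple cylinder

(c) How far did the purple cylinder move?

3.2

From (8.9, 6.3) to (7.1, 3.7), the purple cylinder covered √(1.8² + 2.6²) ≈ 3.2 units.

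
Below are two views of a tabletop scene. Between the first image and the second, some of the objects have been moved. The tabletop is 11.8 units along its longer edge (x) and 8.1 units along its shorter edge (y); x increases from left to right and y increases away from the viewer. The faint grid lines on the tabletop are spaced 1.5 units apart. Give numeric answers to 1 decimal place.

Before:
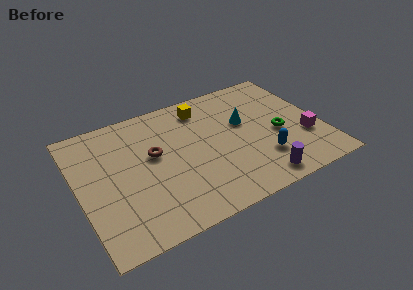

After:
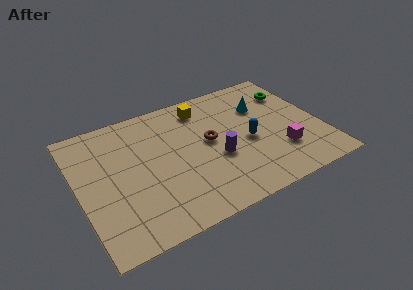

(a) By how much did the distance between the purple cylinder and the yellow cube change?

-2.5

They were about 6.0 units apart before and 3.5 after — 2.5 units closer together.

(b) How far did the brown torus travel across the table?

2.7

The brown torus was near (3.7, 4.7) before and (6.4, 4.4) after, so it travelled √(2.7² + 0.3²) ≈ 2.7 units.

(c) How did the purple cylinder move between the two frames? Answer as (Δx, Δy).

(-1.7, 2.2)

The purple cylinder was at about (8.3, 1.0) and moved to about (6.6, 3.2).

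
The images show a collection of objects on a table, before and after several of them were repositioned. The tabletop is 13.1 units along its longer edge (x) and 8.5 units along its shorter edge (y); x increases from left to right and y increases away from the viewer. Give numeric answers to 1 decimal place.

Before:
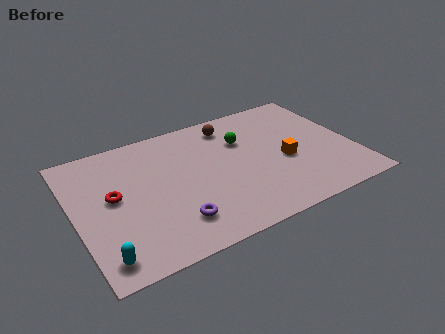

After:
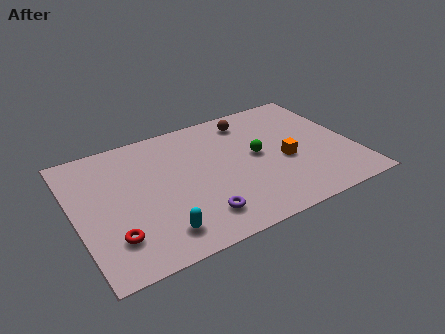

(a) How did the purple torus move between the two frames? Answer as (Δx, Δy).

(1.1, -0.2)

From the two frames, the purple torus sits at roughly (4.3, 1.9) before and (5.4, 1.7) after.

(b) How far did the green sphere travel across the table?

1.4

From (8.1, 5.8) to (8.6, 4.5), the green sphere covered √(0.5² + 1.3²) ≈ 1.4 units.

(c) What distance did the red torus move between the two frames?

2.5

From (1.8, 4.6) to (1.5, 2.1), the red torus covered √(0.3² + 2.5²) ≈ 2.5 units.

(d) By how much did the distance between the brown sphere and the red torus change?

+2.3

The distance was about 6.4 in the first image and 8.7 in the second, so they moved 2.3 units further apart.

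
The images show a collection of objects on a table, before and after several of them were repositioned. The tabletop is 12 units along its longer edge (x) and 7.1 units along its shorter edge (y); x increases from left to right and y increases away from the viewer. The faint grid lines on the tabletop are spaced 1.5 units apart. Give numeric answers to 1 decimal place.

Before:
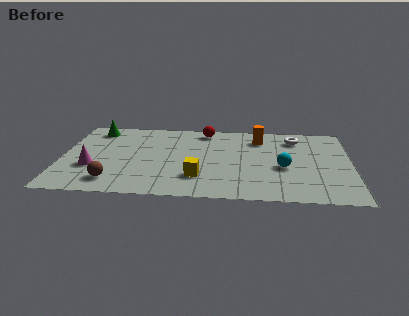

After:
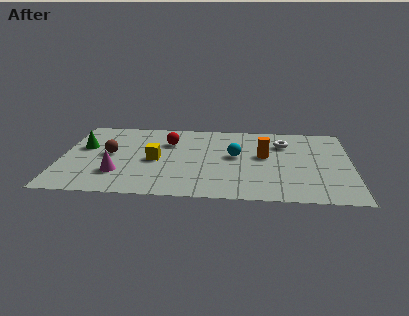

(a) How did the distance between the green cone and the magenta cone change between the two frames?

-0.8

Before: roughly 3.5 units apart; after: 2.7. That's 0.8 units closer together.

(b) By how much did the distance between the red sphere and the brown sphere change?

-3.4

The distance was about 6.1 in the first image and 2.7 in the second, so they moved 3.4 units closer together.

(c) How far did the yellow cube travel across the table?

2.3

From (5.7, 1.9) to (3.9, 3.3), the yellow cube covered √(1.8² + 1.4²) ≈ 2.3 units.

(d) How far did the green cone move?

1.7

The green cone moved from about (1.3, 6.0) to (0.9, 4.3), a distance of √(0.4² + 1.7²) ≈ 1.7.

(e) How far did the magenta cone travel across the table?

1.2

The magenta cone moved from about (1.3, 2.5) to (2.4, 2.0), a distance of √(1.1² + 0.5²) ≈ 1.2.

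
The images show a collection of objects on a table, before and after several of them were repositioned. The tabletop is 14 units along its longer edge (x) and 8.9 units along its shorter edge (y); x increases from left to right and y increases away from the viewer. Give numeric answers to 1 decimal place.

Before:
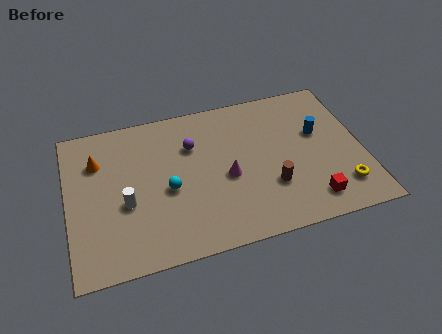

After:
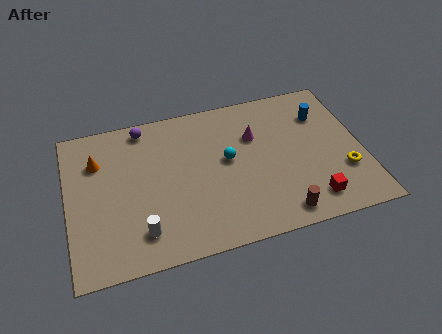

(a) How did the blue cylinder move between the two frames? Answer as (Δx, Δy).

(0.3, 1.1)

The blue cylinder was at about (12.0, 5.4) and moved to about (12.3, 6.5).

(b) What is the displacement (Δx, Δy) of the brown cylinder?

(0.3, -1.7)

The brown cylinder started near (9.5, 2.8) and ended near (9.8, 1.1).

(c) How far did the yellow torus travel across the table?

0.9

From (12.8, 1.9) to (13.0, 2.8), the yellow torus covered √(0.2² + 0.9²) ≈ 0.9 units.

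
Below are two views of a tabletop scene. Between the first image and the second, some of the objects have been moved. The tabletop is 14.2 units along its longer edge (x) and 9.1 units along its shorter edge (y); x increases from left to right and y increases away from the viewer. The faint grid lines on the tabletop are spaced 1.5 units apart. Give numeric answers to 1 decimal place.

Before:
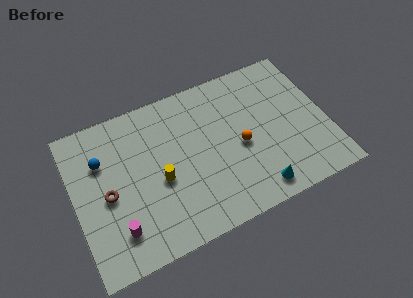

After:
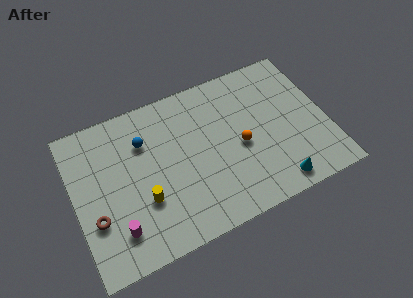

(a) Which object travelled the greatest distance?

the blue sphere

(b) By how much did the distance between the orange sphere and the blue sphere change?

-2.2

They were about 7.9 units apart before and 5.7 after — 2.2 units closer together.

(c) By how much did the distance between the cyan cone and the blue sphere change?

-0.9

Before: roughly 9.6 units apart; after: 8.7. That's 0.9 units closer together.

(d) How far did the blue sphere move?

2.4

From (1.7, 6.3) to (4.1, 6.5), the blue sphere covered √(2.4² + 0.2²) ≈ 2.4 units.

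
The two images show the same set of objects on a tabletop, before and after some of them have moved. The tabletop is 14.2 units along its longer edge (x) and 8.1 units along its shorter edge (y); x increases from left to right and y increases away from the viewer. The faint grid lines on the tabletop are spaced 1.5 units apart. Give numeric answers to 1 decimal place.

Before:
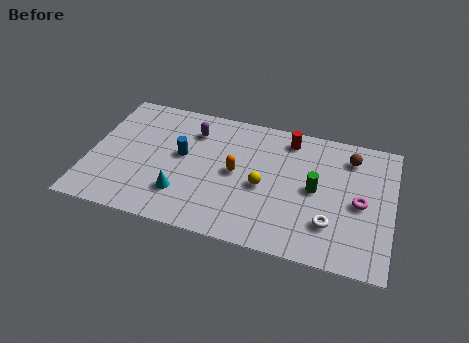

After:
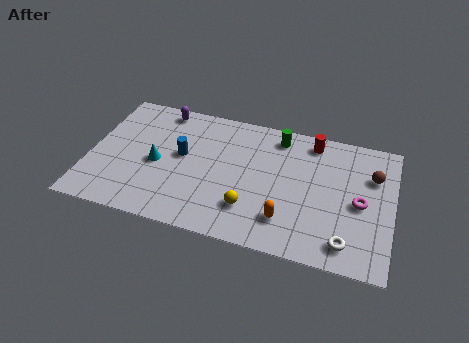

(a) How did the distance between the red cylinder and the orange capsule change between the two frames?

+1.6

Before: roughly 3.6 units apart; after: 5.2. That's 1.6 units further apart.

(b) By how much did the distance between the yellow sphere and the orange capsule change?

+0.3

They were about 1.4 units apart before and 1.7 after — 0.3 units further apart.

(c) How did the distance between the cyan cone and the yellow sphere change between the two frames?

+0.8

They were about 4.0 units apart before and 4.8 after — 0.8 units further apart.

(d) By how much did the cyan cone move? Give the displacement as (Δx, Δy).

(-1.3, 1.6)

The cyan cone was at about (4.5, 2.1) and moved to about (3.2, 3.7).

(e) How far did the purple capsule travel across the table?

1.9

From (4.7, 6.2) to (3.1, 7.2), the purple capsule covered √(1.6² + 1.0²) ≈ 1.9 units.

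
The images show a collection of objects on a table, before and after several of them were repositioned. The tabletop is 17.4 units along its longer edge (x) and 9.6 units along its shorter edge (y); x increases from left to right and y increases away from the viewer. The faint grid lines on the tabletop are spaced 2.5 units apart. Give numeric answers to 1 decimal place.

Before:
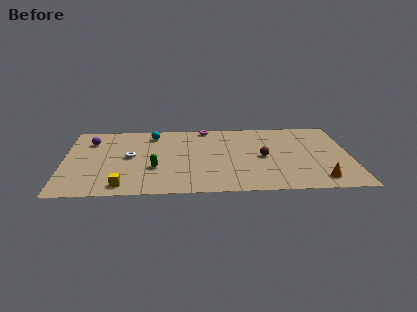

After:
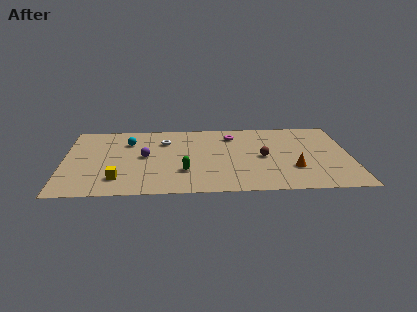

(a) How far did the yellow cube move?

0.9

From (3.6, 1.2) to (3.3, 2.1), the yellow cube covered √(0.3² + 0.9²) ≈ 0.9 units.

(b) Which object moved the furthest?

the purple sphere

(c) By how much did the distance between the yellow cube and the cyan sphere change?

-2.1

Before: roughly 7.0 units apart; after: 4.9. That's 2.1 units closer together.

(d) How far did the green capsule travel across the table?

1.9

The green capsule was near (5.5, 3.4) before and (7.3, 2.9) after, so it travelled √(1.8² + 0.5²) ≈ 1.9 units.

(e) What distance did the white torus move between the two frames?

2.9

From (4.0, 5.0) to (6.1, 7.0), the white torus covered √(2.1² + 2.0²) ≈ 2.9 units.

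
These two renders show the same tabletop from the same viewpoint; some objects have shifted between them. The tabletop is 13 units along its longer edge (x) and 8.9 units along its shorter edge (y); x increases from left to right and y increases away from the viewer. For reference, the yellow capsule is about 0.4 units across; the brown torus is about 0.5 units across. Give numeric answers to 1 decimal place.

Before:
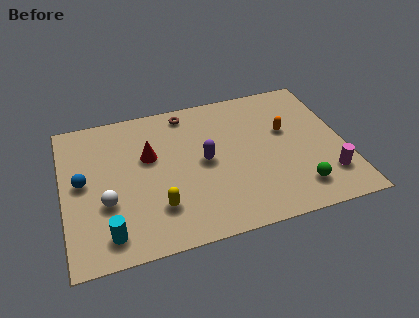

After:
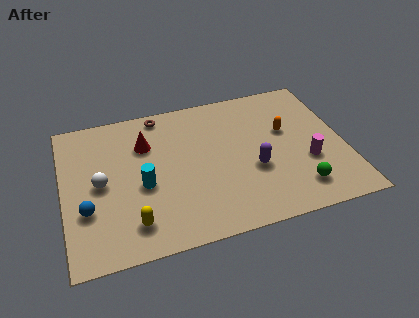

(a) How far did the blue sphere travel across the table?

1.7

The blue sphere moved from about (0.9, 4.7) to (1.0, 3.0), a distance of √(0.1² + 1.7²) ≈ 1.7.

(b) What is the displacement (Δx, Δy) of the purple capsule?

(2.2, -1.1)

The purple capsule started near (6.5, 4.5) and ended near (8.7, 3.4).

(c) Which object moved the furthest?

the cyan cylinder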